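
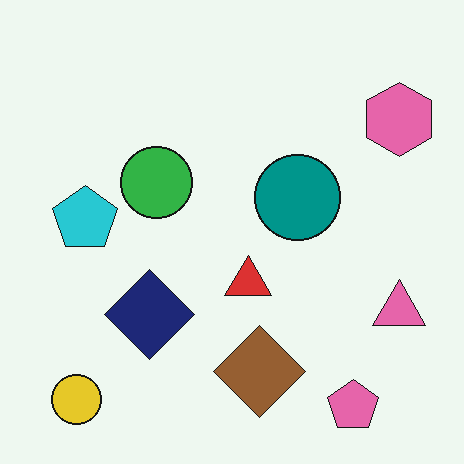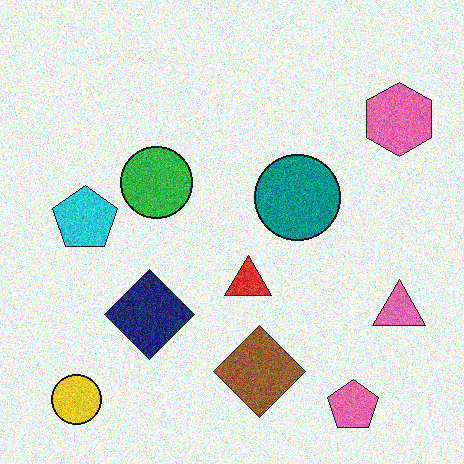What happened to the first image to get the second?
The image was degraded with visible gaussian noise.

Random speckle covers the whole image, including the flat background.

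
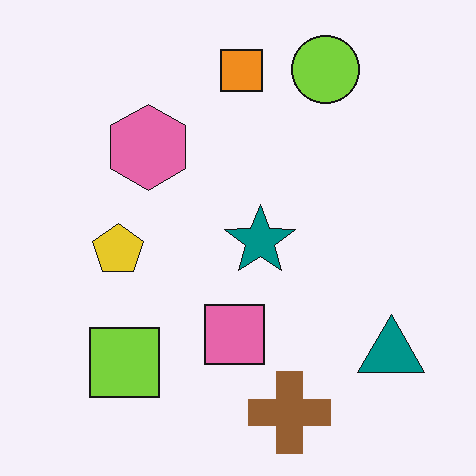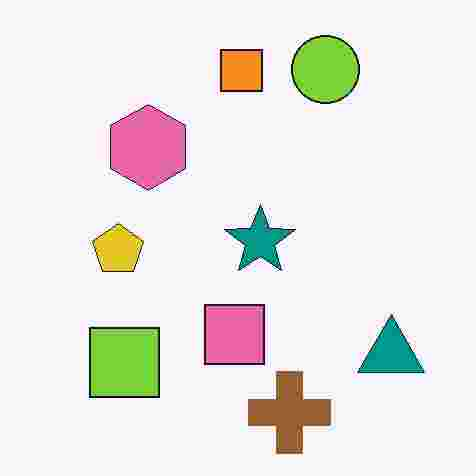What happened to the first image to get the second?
It was heavily JPEG-compressed with obvious blocking artifacts.

Blocky 8×8 compression artifacts appear around shape edges and the flat background shows ringing — characteristic JPEG degradation.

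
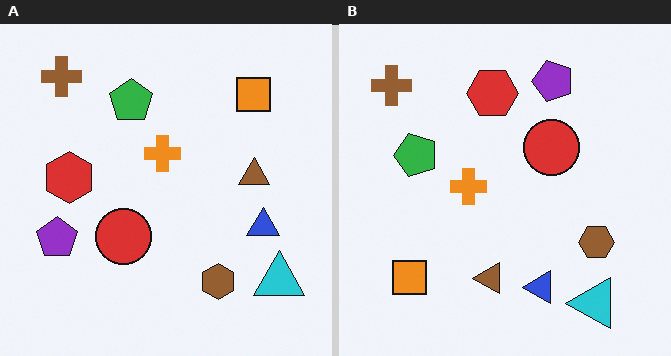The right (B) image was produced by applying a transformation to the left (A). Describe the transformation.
This is the original image transposed (reflected across the top-left ↔ bottom-right diagonal).

Shapes have swapped their row and column positions — what was in the top-right is now in the bottom-left — a diagonal reflection.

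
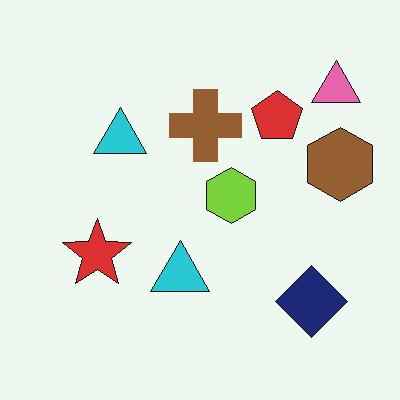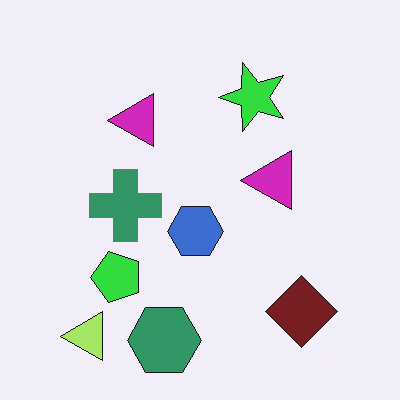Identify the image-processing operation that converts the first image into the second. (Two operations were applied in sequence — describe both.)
The image was hue-shifted noticeably, then transposed (reflected across the top-left ↔ bottom-right diagonal).

Every shape's color has rotated by the same amount around the hue wheel — a uniform hue shift. Shapes have swapped their row and column positions — what was in the top-right is now in the bottom-left — a diagonal reflection.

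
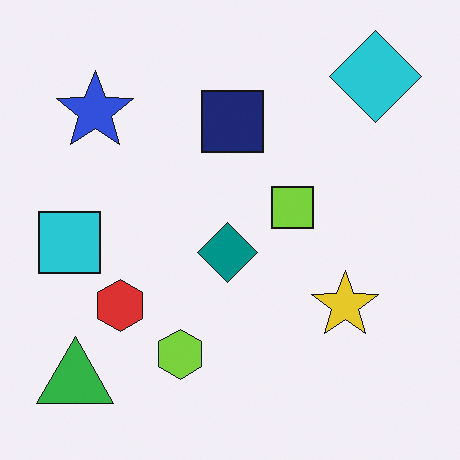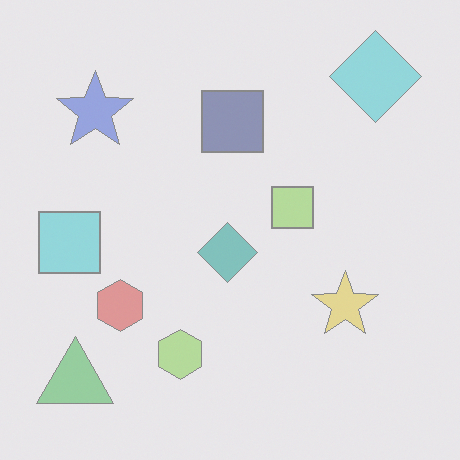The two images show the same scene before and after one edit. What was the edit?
This is the original image washed out (contrast reduced).

Tones are pushed toward mid-grey across the whole image — a global contrast change.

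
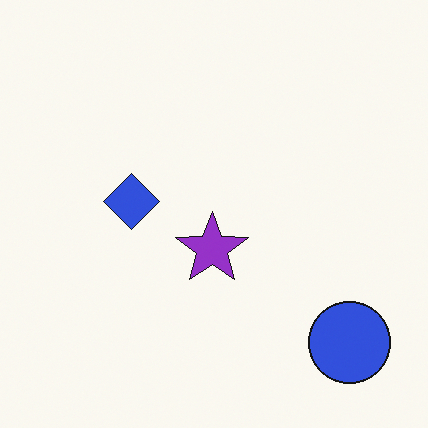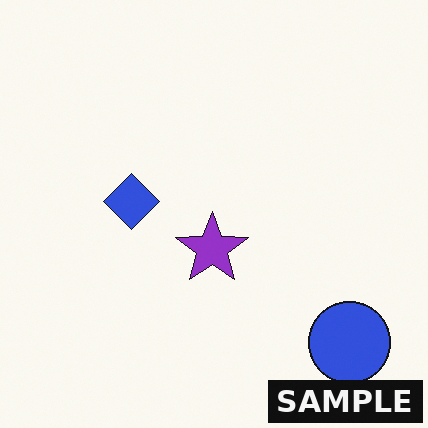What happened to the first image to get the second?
This is the original image watermarked with the text "SAMPLE" in the lower-right corner.

A dark label reading "SAMPLE" appears in the lower-right corner.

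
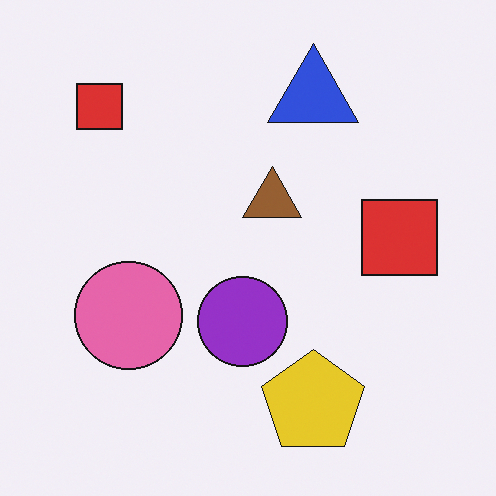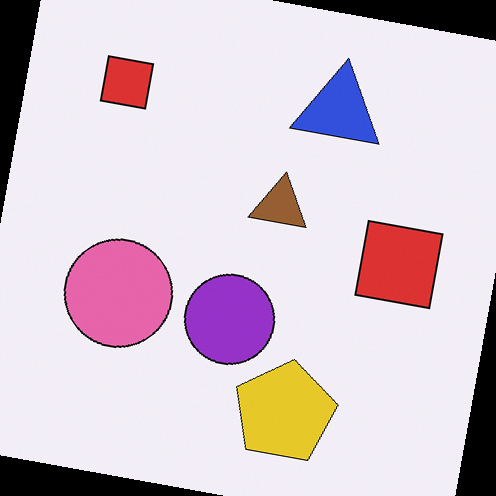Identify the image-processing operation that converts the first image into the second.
Rotated clockwise by a small amount.

Every shape is tilted by the same angle and the image corners show triangular fill wedges — a whole-image rotation by a non-right angle.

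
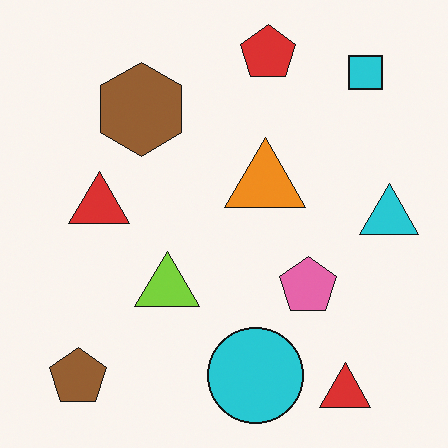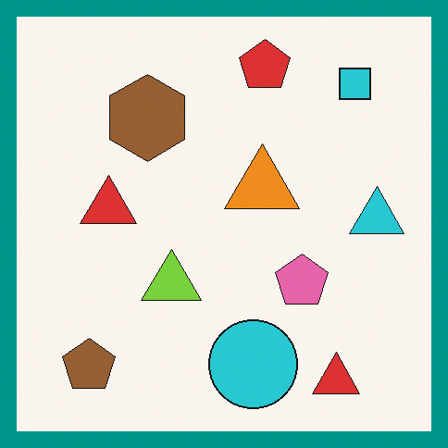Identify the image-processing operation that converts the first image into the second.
The transformation is: framed with a teal border.

A solid teal frame runs around the edge of the second image, with the content slightly shrunk inside it.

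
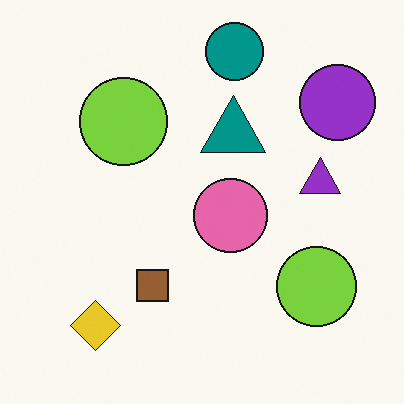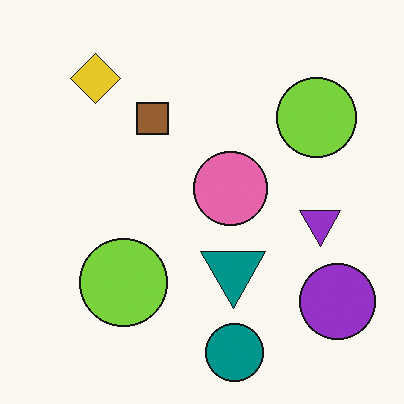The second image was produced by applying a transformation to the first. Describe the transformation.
The image was flipped vertically (top ↔ bottom).

The teal circle is in the top of the first image and the bottom of the second — shapes on opposite sides of the horizontal midline have swapped in a mirror flip.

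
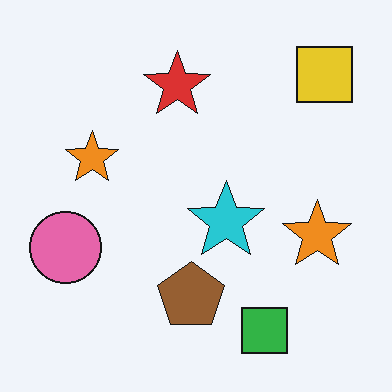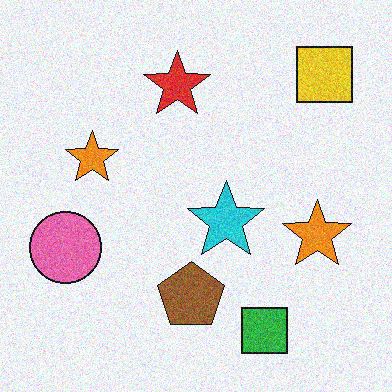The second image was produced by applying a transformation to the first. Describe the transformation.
It was degraded with visible gaussian noise.

Random speckle covers the whole image, including the flat background.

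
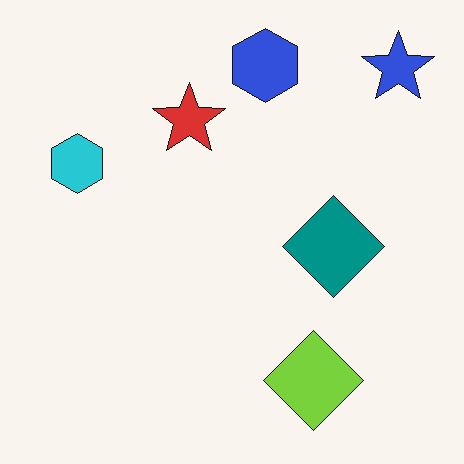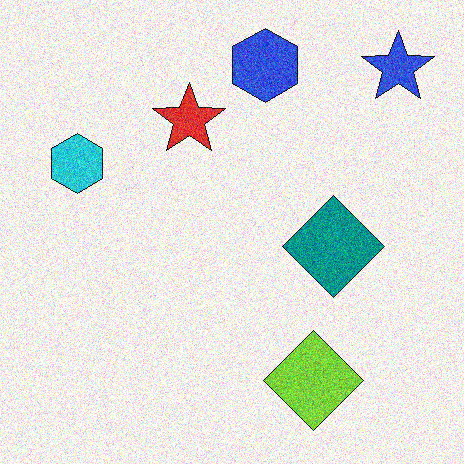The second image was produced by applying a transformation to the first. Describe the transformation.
Degraded with moderate additive noise.

Random speckle covers the whole image, including the flat background.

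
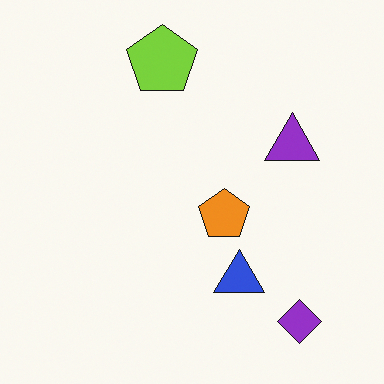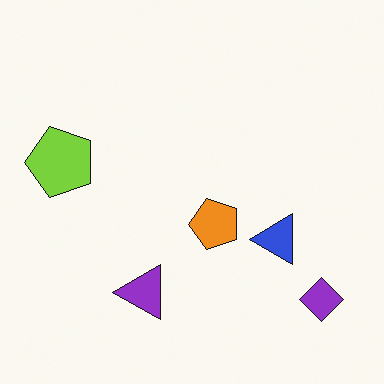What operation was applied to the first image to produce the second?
It was transposed (reflected across the top-left ↔ bottom-right diagonal).

Shapes have swapped their row and column positions — what was in the top-right is now in the bottom-left — a diagonal reflection.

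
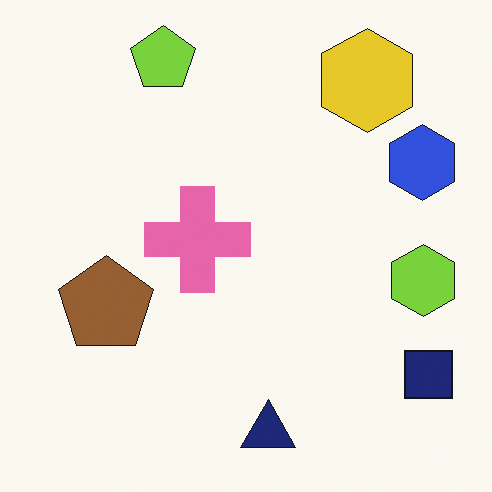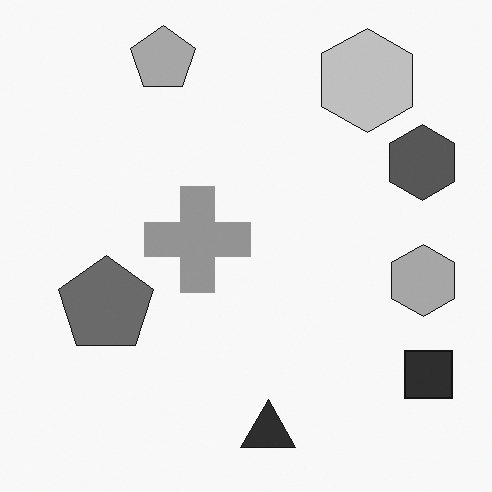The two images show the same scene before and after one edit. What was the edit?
It was converted to grayscale.

All color is removed — every shape is now a shade of grey.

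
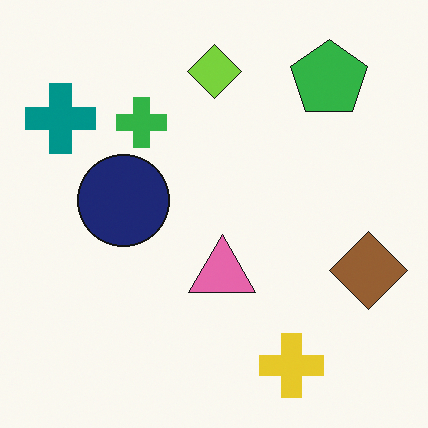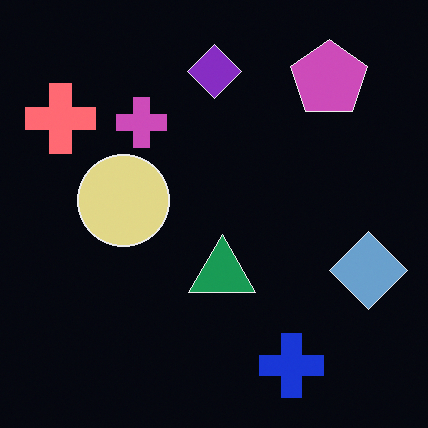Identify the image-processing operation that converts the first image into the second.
It was color-inverted (negative).

The light background has become dark and every shape's color is its complement — a photographic negative.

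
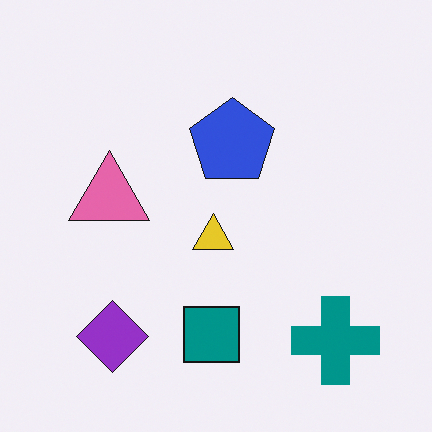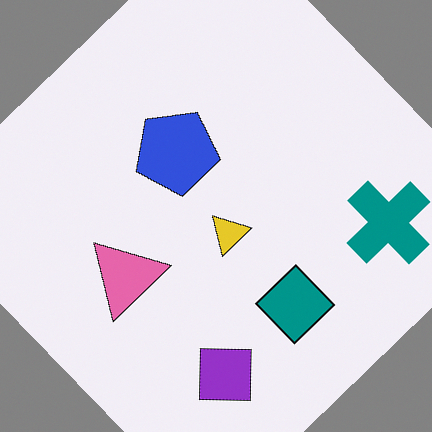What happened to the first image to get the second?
Rotated counter-clockwise by a large amount — several tens of degrees.

Every shape is tilted by the same angle and the image corners show triangular fill wedges — a whole-image rotation by a non-right angle.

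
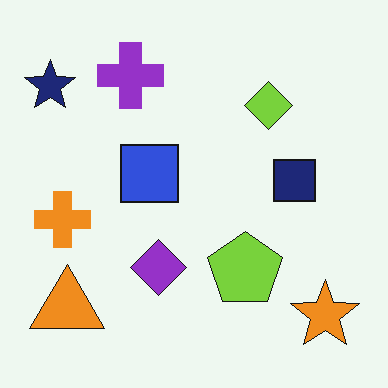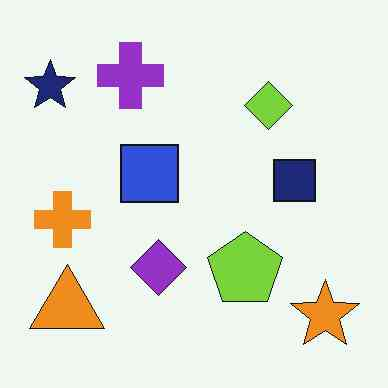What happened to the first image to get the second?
The second image is the first JPEG-compressed with visible artifacts.

Blocky 8×8 compression artifacts appear around shape edges and the flat background shows ringing — characteristic JPEG degradation.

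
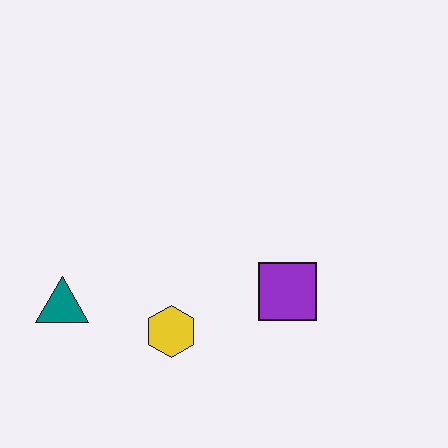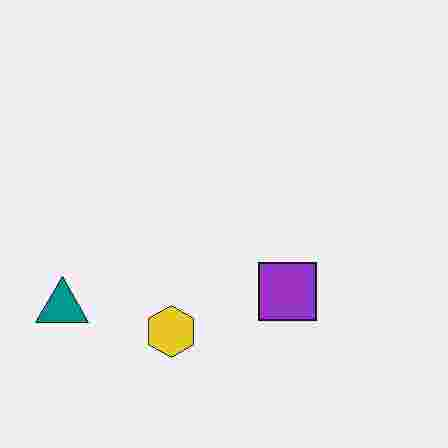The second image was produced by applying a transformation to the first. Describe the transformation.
It was degraded with heavy JPEG compression.

Blocky 8×8 compression artifacts appear around shape edges and the flat background shows ringing — characteristic JPEG degradation.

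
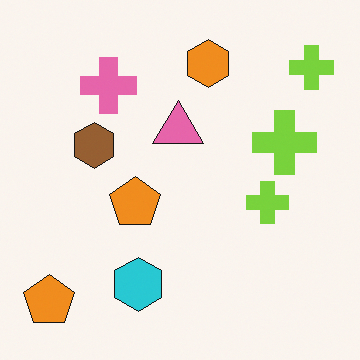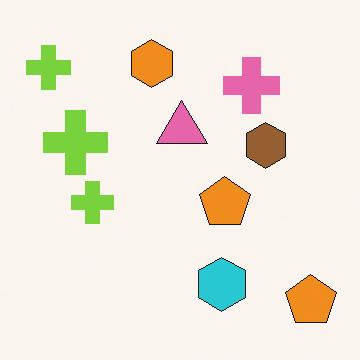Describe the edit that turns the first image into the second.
This is the original image flipped horizontally (left ↔ right).

The brown hexagon is in the left of the first image and the right of the second — shapes on opposite sides of the vertical midline have swapped in a mirror flip.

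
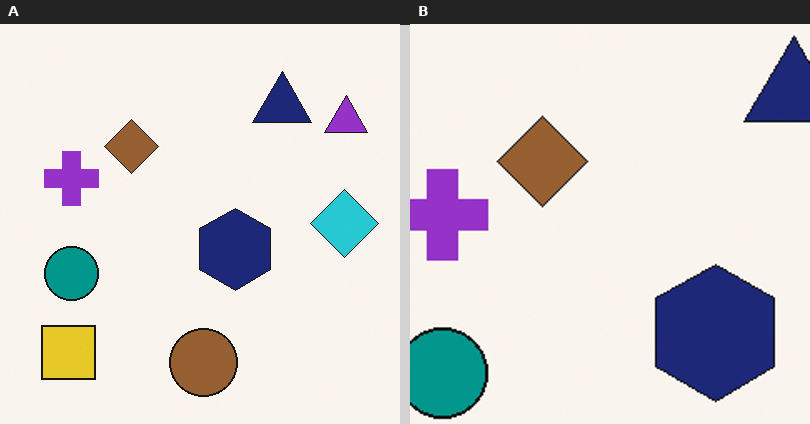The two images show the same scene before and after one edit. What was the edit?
It was cropped to a noticeably smaller region and rescaled.

The visible shapes are larger and the field of view is narrower; shapes near the original edges may be partly or wholly outside the frame — a crop-and-rescale.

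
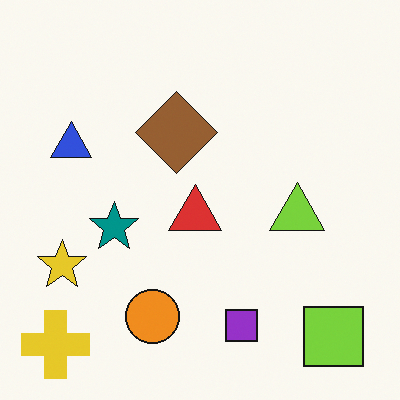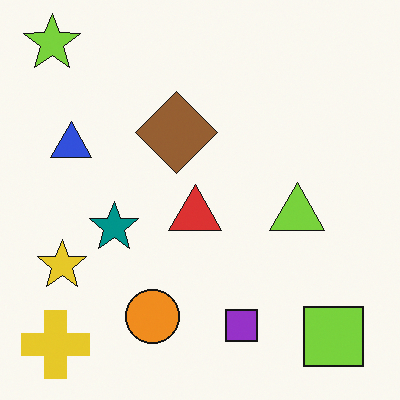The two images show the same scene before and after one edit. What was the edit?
Overlaid with an additional lime star.

A lime star appears in the second image that is absent from the first.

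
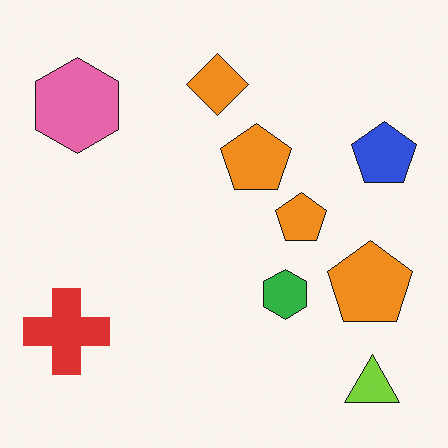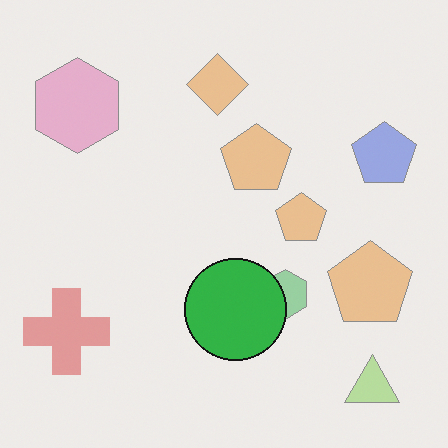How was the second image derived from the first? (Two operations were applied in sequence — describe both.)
It was given much lower contrast, then overlaid with an additional green circle.

Tones are pushed toward mid-grey across the whole image — a global contrast change. A green circle appears in the second image that is absent from the first.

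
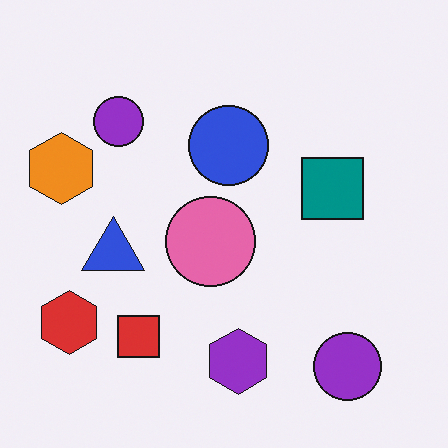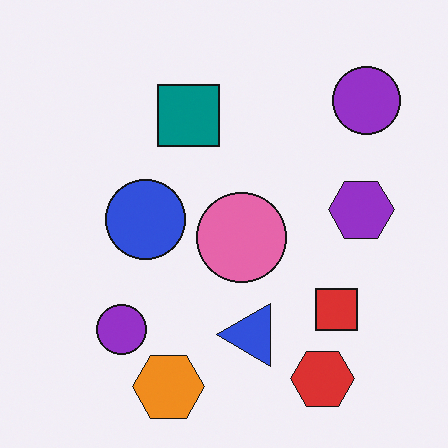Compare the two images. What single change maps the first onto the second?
The image was rotated 90° counter-clockwise.

The red hexagon sits in the bottom-left of the first image and the bottom-right of the second — consistent with a whole-image 90° counter-clockwise rotation.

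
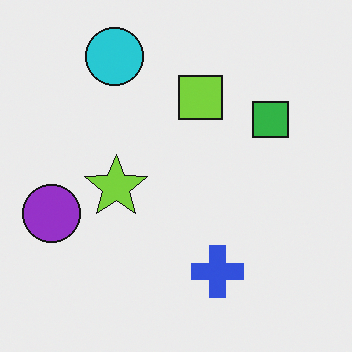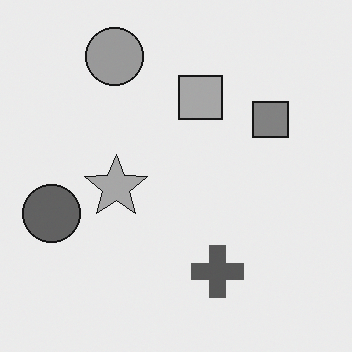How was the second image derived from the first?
Converted to grayscale.

All color is removed — every shape is now a shade of grey.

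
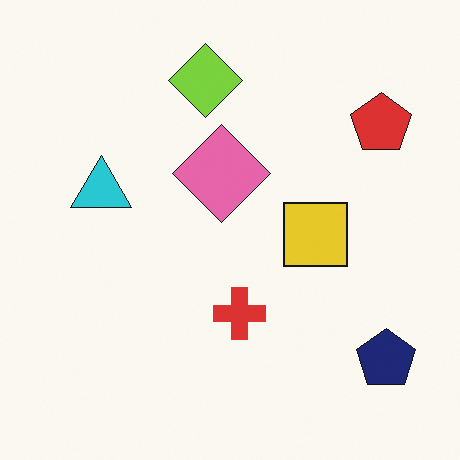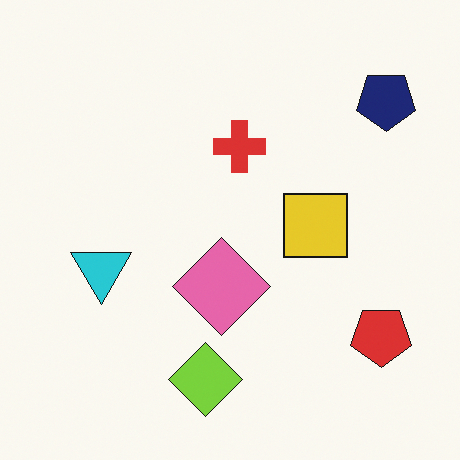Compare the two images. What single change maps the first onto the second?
Flipped vertically (top ↔ bottom).

The lime diamond is in the top of the first image and the bottom of the second — shapes on opposite sides of the horizontal midline have swapped in a mirror flip.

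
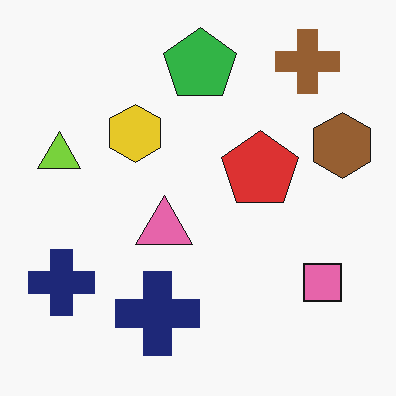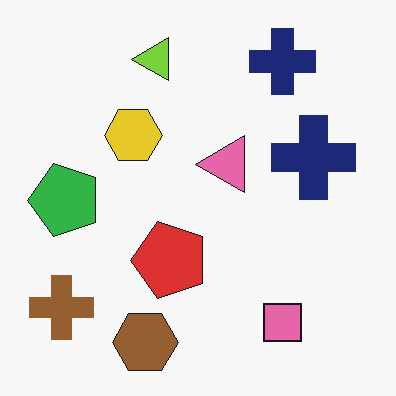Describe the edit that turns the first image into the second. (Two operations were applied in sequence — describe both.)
The second image is the first given moderate JPEG compression, then transposed (reflected across the top-left ↔ bottom-right diagonal).

Blocky 8×8 compression artifacts appear around shape edges and the flat background shows ringing — characteristic JPEG degradation. Shapes have swapped their row and column positions — what was in the top-right is now in the bottom-left — a diagonal reflection.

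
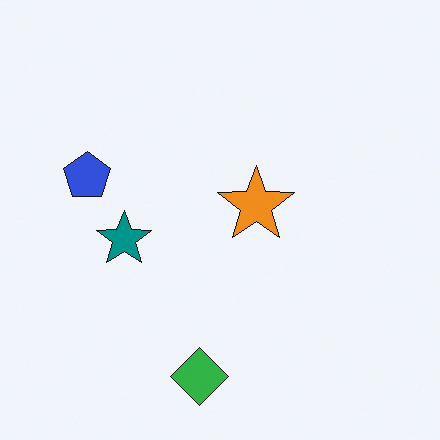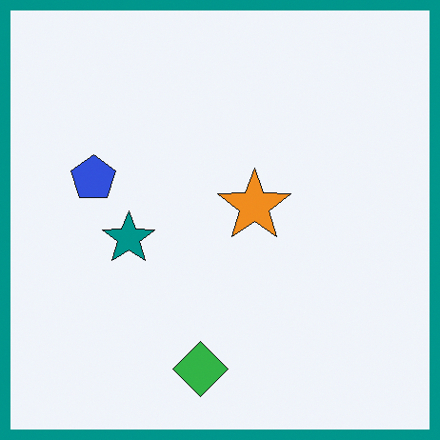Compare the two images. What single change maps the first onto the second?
The transformation is: framed with a teal border.

A solid teal frame runs around the edge of the second image, with the content slightly shrunk inside it.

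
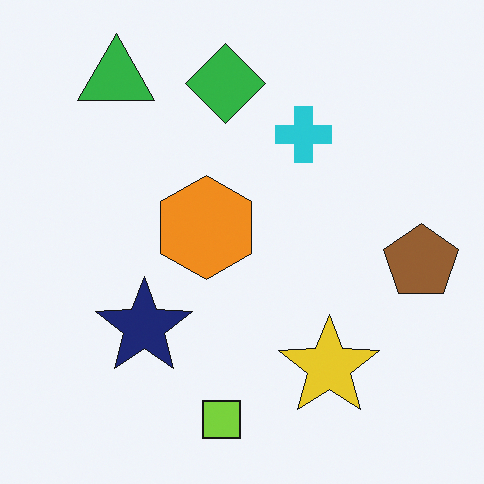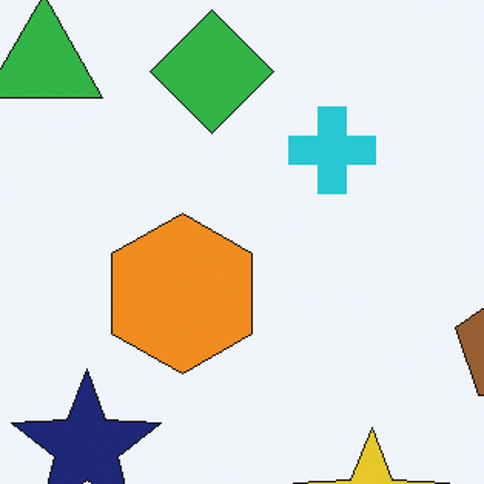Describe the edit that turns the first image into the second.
It was cropped slightly and scaled back up.

The visible shapes are larger and the field of view is narrower; shapes near the original edges may be partly or wholly outside the frame — a crop-and-rescale.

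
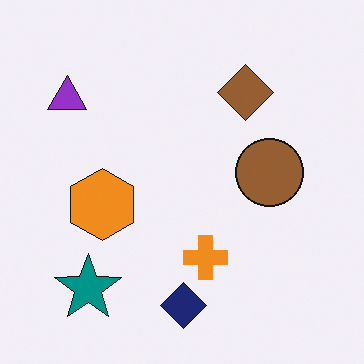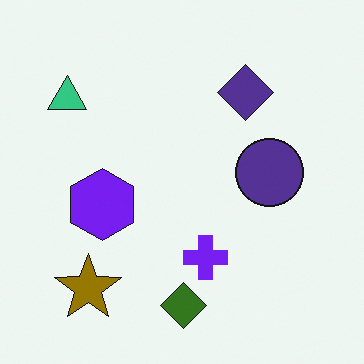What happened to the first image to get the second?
The second image is the first hue-shifted through roughly half the color wheel.

Every shape's color has rotated by the same amount around the hue wheel — a uniform hue shift.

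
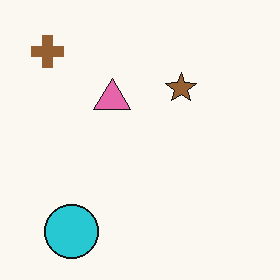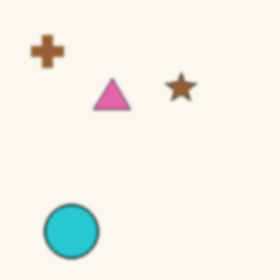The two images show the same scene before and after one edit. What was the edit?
This is the original image given a subtle gaussian blur.

Shape edges and outlines are uniformly softened across the whole image.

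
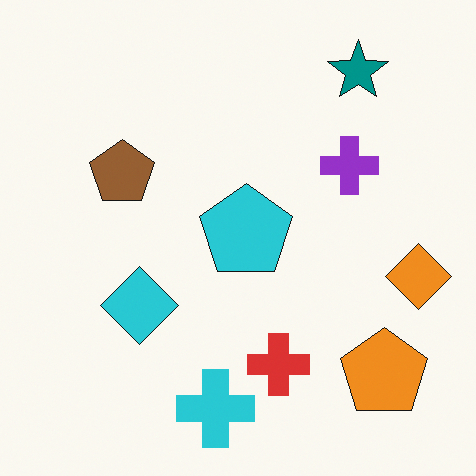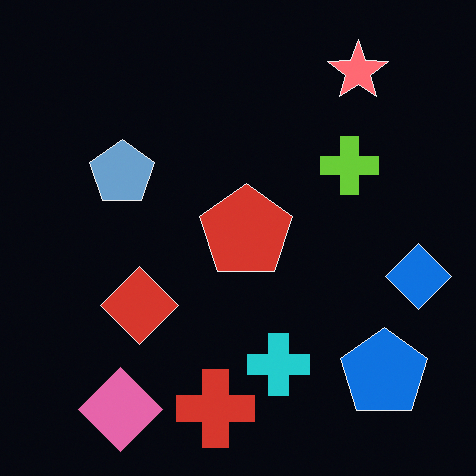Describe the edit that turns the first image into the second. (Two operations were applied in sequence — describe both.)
The image was color-inverted (negative), then overlaid with an additional pink diamond.

The light background has become dark and every shape's color is its complement — a photographic negative. A pink diamond appears in the second image that is absent from the first.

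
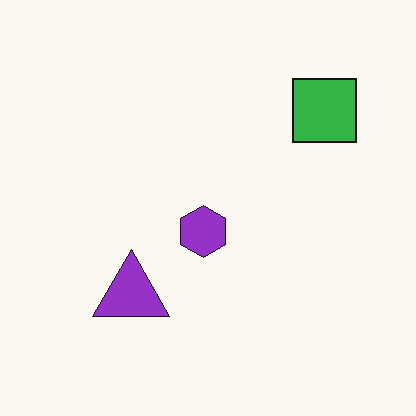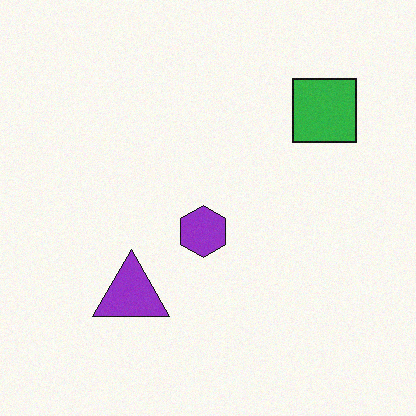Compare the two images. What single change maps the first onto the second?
It was degraded with light additive noise.

Random speckle covers the whole image, including the flat background.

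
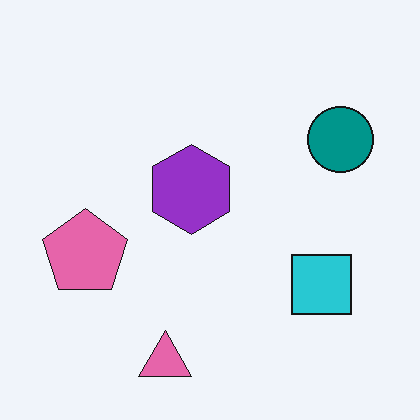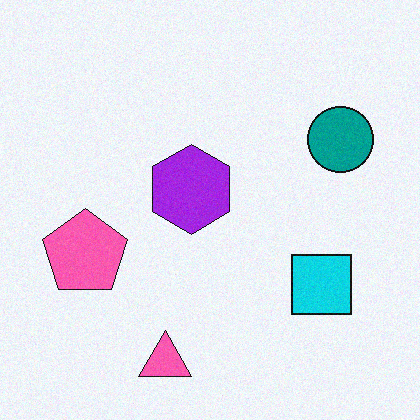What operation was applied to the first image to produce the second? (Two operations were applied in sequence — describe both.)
The second image is the first slightly oversaturated, then degraded with a light layer of grain.

All colors are more vivid — a global saturation change. Random speckle covers the whole image, including the flat background.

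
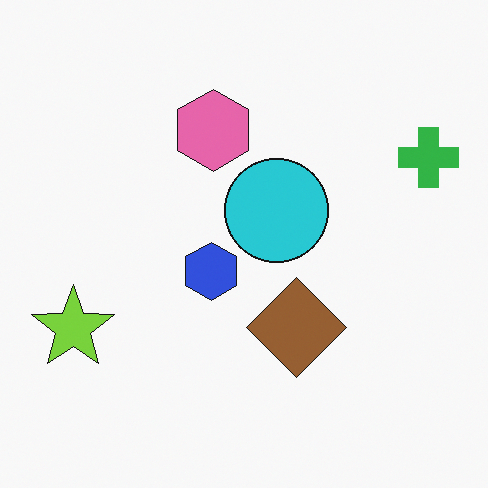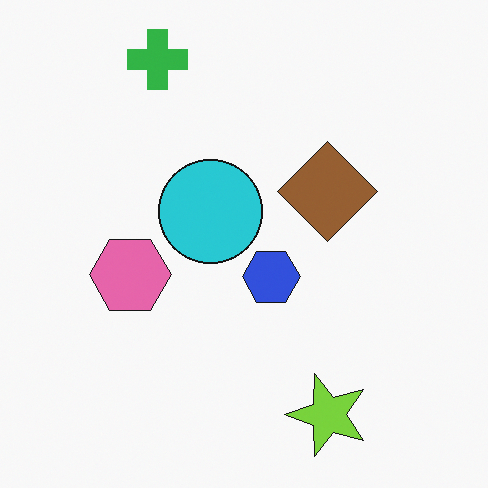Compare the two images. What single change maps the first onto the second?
Rotated 90° counter-clockwise.

The green cross sits in the top-right of the first image and the top-left of the second — consistent with a whole-image 90° counter-clockwise rotation.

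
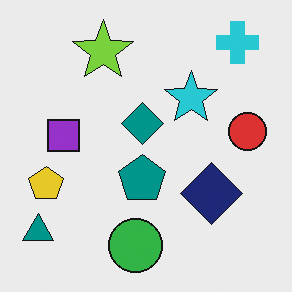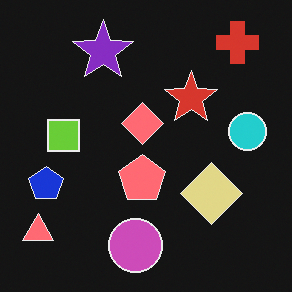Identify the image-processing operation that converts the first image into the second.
The transformation is: color-inverted (negative).

The light background has become dark and every shape's color is its complement — a photographic negative.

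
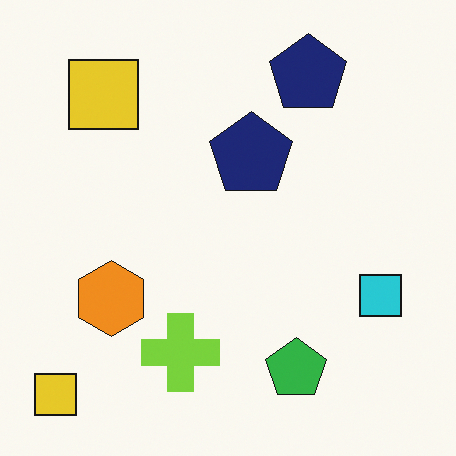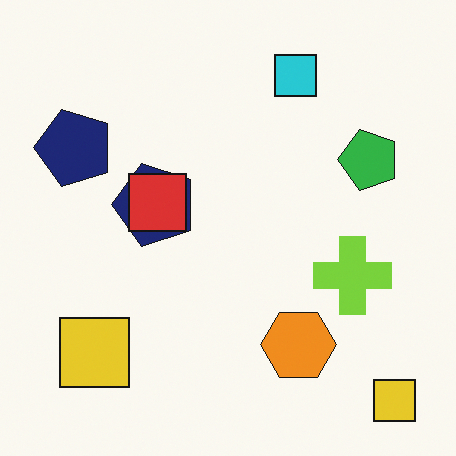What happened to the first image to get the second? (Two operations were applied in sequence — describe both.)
It was rotated 90° counter-clockwise, then overlaid with an additional red square.

The cyan square sits in the right of the first image and the top of the second — consistent with a whole-image 90° counter-clockwise rotation. A red square appears in the second image that is absent from the first.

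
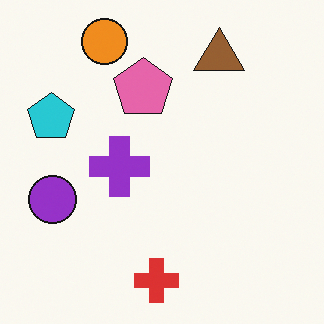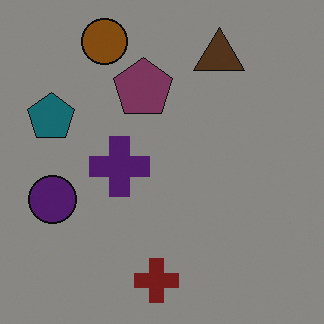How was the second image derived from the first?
The transformation is: noticeably darkened.

Every pixel — background and shapes alike — is uniformly darkened.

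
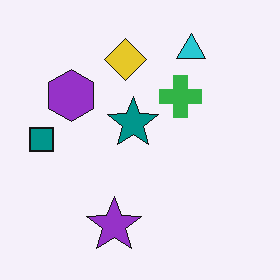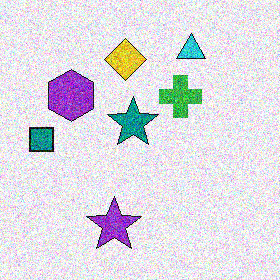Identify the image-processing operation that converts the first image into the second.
The second image is the first degraded with strong gaussian noise.

Random speckle covers the whole image, including the flat background.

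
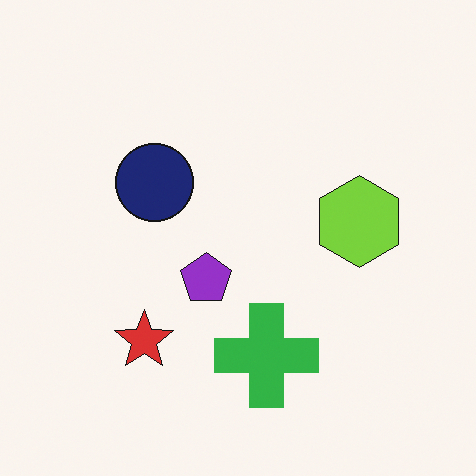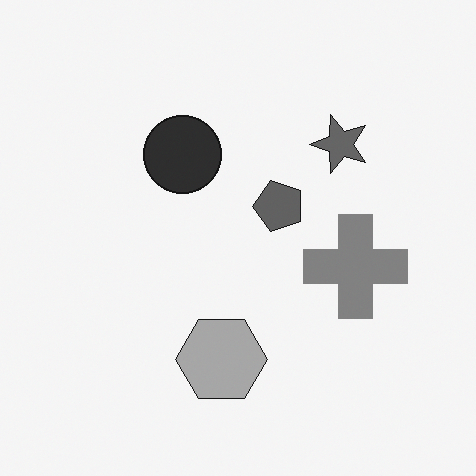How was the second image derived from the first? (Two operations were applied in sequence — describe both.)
It was transposed (reflected across the top-left ↔ bottom-right diagonal), then converted to grayscale.

Shapes have swapped their row and column positions — what was in the top-right is now in the bottom-left — a diagonal reflection. All color is removed — every shape is now a shade of grey.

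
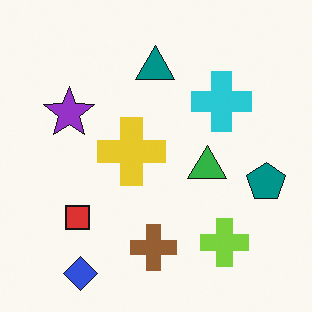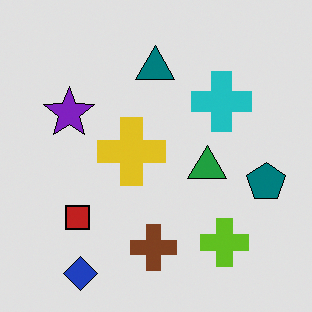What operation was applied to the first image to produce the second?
This is the original image posterized to a reduced palette.

Each flat color has snapped to a coarser quantized level — most visibly, the near-white background has dropped to a flat grey.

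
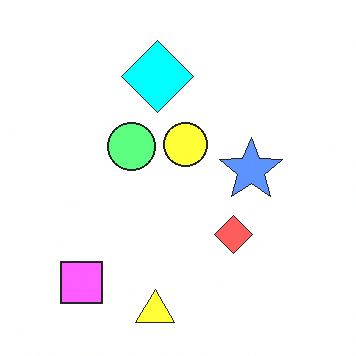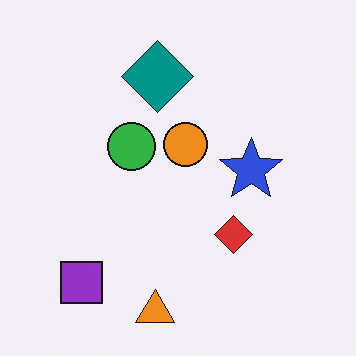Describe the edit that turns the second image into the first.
It was noticeably brightened.

Every pixel — background and shapes alike — is uniformly brightened.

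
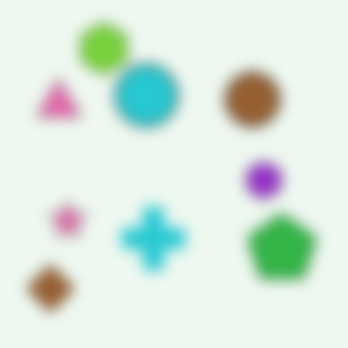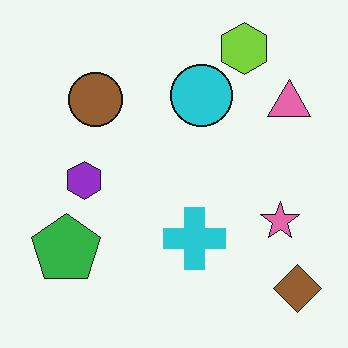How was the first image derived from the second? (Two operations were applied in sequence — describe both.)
This is the original image flipped horizontally (left ↔ right), then heavily blurred.

The brown diamond is in the bottom-right of the second image and the bottom-left of the first — shapes on opposite sides of the vertical midline have swapped in a mirror flip. Shape edges and outlines are uniformly softened across the whole image.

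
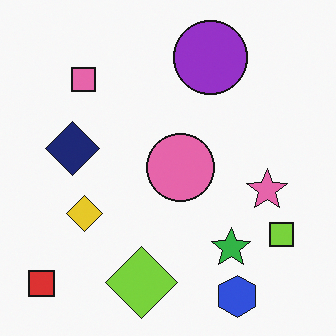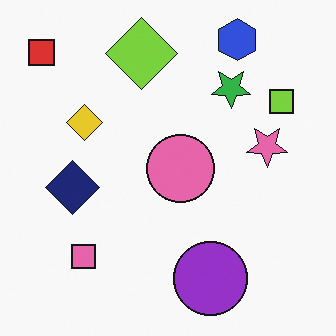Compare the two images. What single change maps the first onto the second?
The image was flipped vertically (top ↔ bottom).

The blue hexagon is in the bottom-right of the first image and the top-right of the second — shapes on opposite sides of the horizontal midline have swapped in a mirror flip.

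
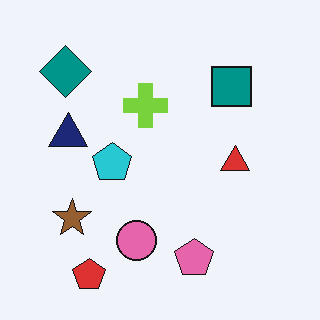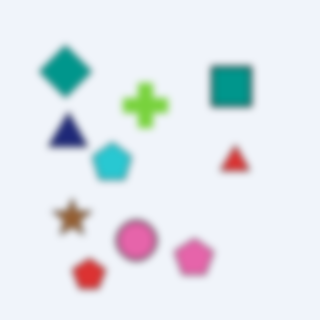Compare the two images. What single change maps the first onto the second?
This is the original image noticeably gaussian-blurred.

Shape edges and outlines are uniformly softened across the whole image.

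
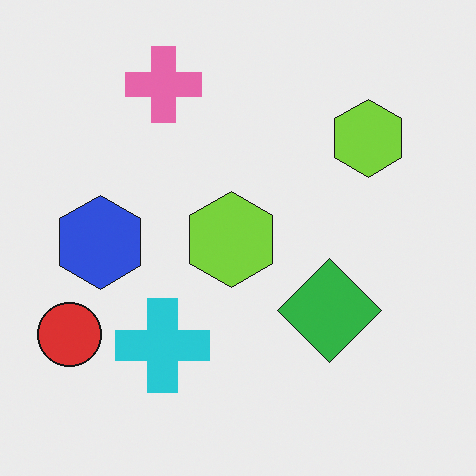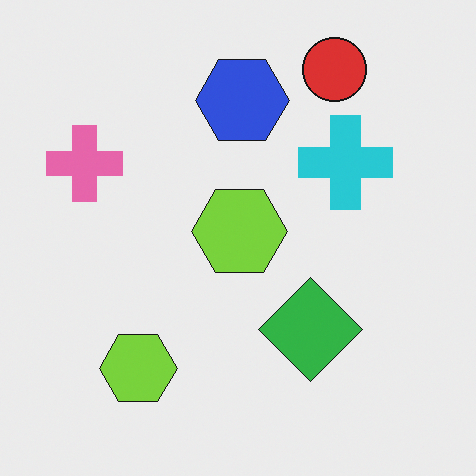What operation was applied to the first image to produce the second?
It was transposed (reflected across the top-left ↔ bottom-right diagonal).

Shapes have swapped their row and column positions — what was in the top-right is now in the bottom-left — a diagonal reflection.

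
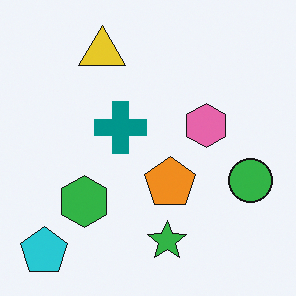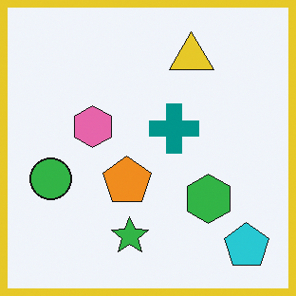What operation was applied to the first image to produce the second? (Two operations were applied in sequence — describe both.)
The image was flipped horizontally (left ↔ right), then framed with a yellow border.

The cyan pentagon is in the bottom-left of the first image and the bottom-right of the second — shapes on opposite sides of the vertical midline have swapped in a mirror flip. A solid yellow frame runs around the edge of the second image, with the content slightly shrunk inside it.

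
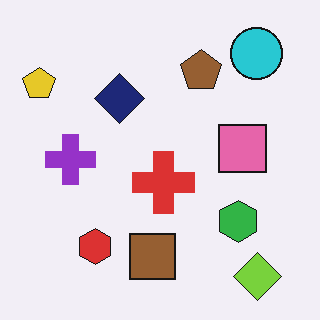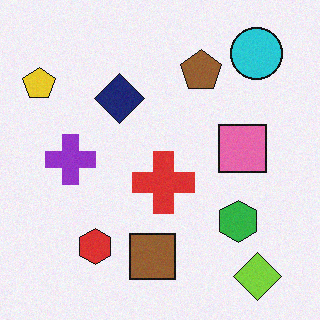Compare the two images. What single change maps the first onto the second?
Degraded with subtle gaussian noise.

Random speckle covers the whole image, including the flat background.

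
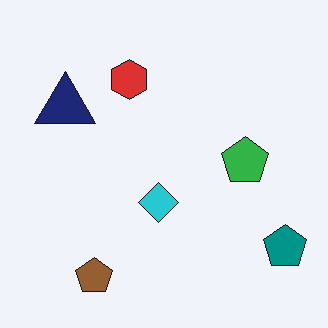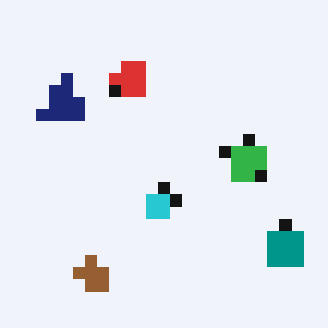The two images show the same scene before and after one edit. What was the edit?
This is the original image coarsely pixelated.

Shapes are reduced to large square blocks; fine edges and outlines are lost — a downscale-then-upscale (mosaic) effect.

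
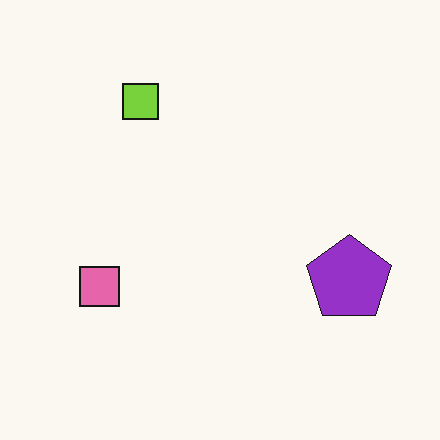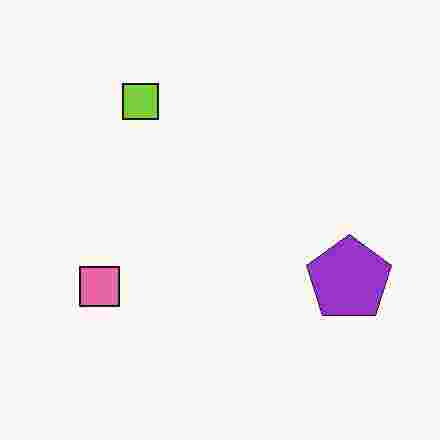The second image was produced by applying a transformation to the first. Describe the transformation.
This is the original image degraded with heavy JPEG compression.

Blocky 8×8 compression artifacts appear around shape edges and the flat background shows ringing — characteristic JPEG degradation.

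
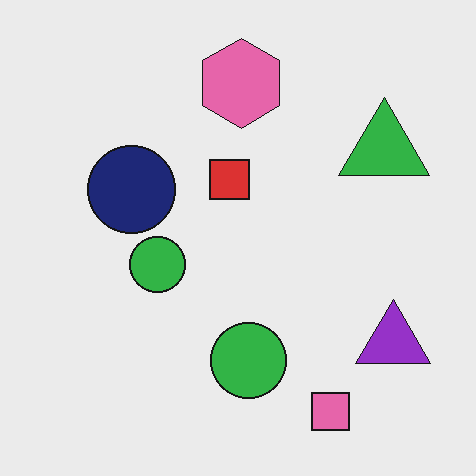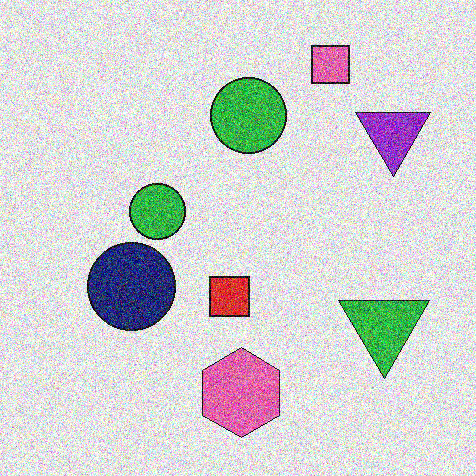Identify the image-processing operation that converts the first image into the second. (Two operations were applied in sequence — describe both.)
The second image is the first flipped vertically (top ↔ bottom), then degraded with strong gaussian noise.

The pink square is in the bottom-right of the first image and the top-right of the second — shapes on opposite sides of the horizontal midline have swapped in a mirror flip. Random speckle covers the whole image, including the flat background.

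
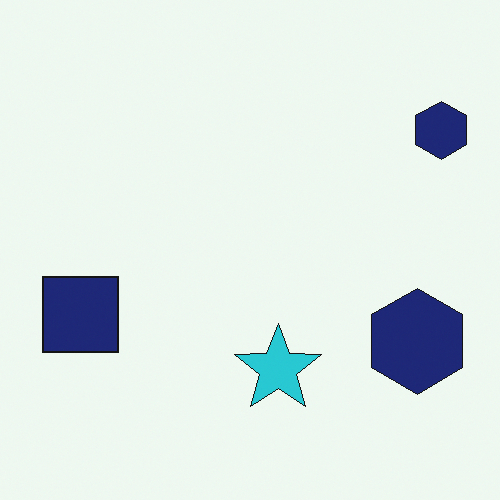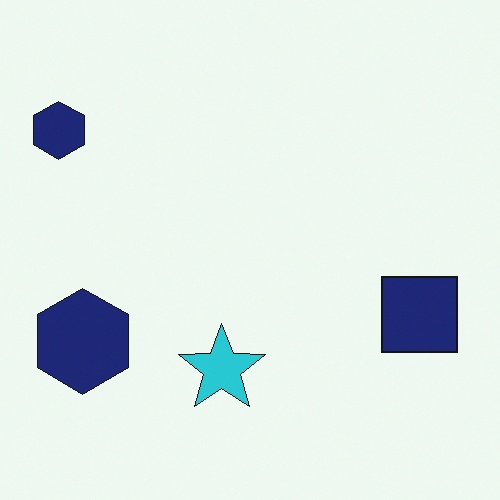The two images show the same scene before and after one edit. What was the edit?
The second image is the first flipped horizontally (left ↔ right).

The navy square is in the left of the first image and the right of the second — shapes on opposite sides of the vertical midline have swapped in a mirror flip.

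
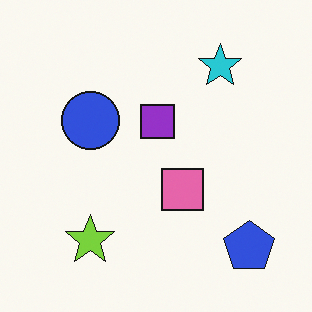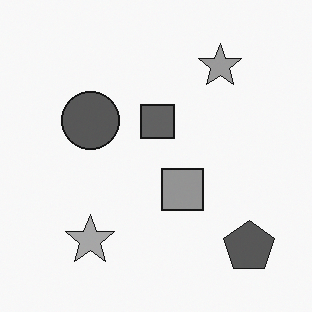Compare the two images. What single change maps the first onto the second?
The transformation is: converted to grayscale.

All color is removed — every shape is now a shade of grey.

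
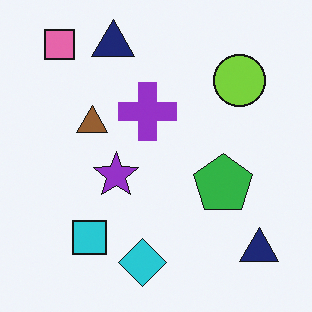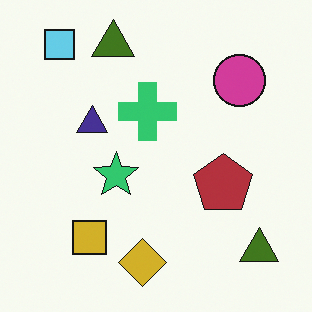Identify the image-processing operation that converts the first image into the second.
The image was hue-shifted by a large amount.

Every shape's color has rotated by the same amount around the hue wheel — a uniform hue shift.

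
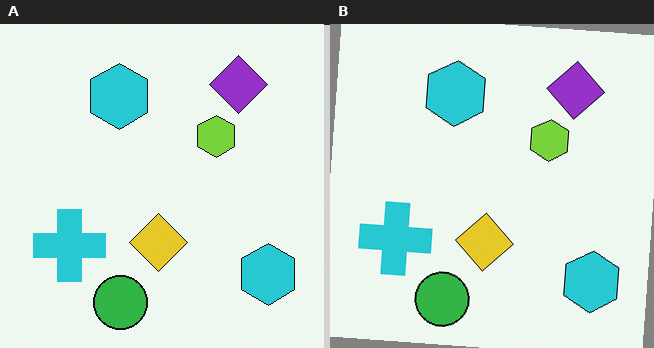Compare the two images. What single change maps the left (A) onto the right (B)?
The right (B) image is the left (A) rotated clockwise by a few degrees.

Every shape is tilted by the same angle and the image corners show triangular fill wedges — a whole-image rotation by a non-right angle.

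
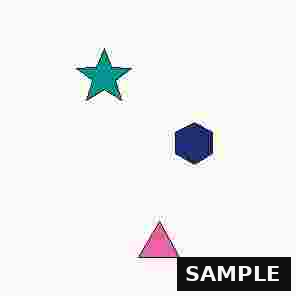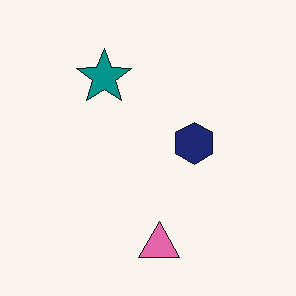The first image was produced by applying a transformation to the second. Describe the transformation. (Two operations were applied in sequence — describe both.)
Degraded with heavy JPEG compression, then watermarked with the text "SAMPLE" in the lower-right corner.

Blocky 8×8 compression artifacts appear around shape edges and the flat background shows ringing — characteristic JPEG degradation. A dark label reading "SAMPLE" appears in the lower-right corner.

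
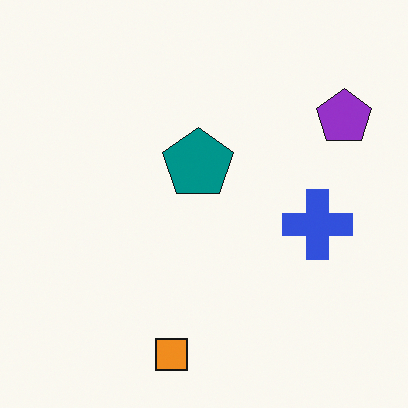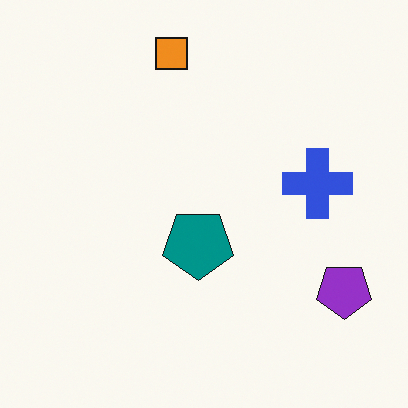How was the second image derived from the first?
Flipped vertically (top ↔ bottom).

The orange square is in the bottom of the first image and the top of the second — shapes on opposite sides of the horizontal midline have swapped in a mirror flip.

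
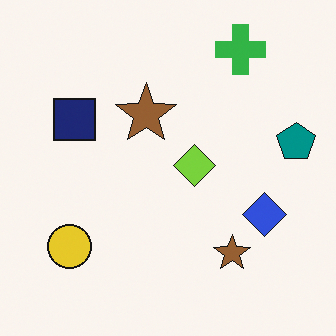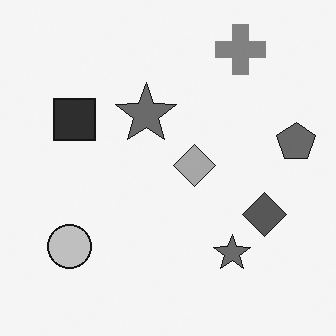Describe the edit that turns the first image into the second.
The transformation is: converted to grayscale.

All color is removed — every shape is now a shade of grey.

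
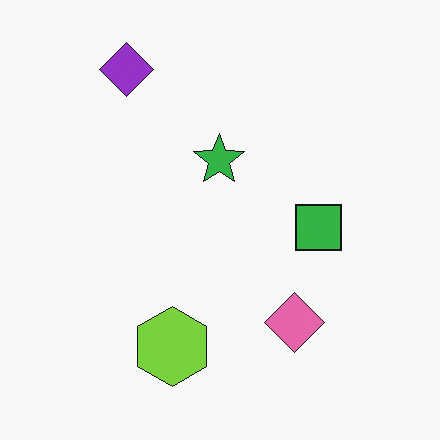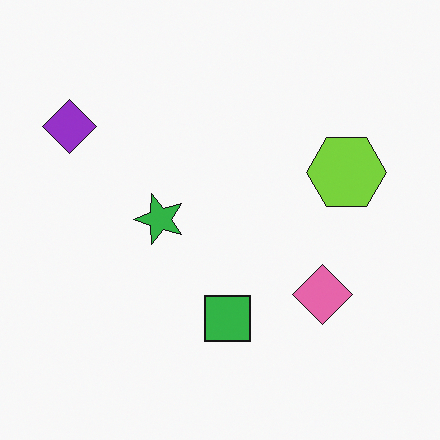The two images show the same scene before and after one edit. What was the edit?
It was transposed (reflected across the top-left ↔ bottom-right diagonal).

Shapes have swapped their row and column positions — what was in the top-right is now in the bottom-left — a diagonal reflection.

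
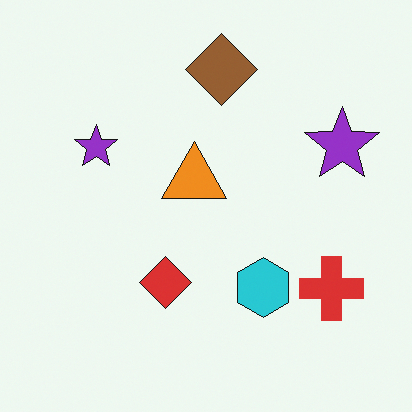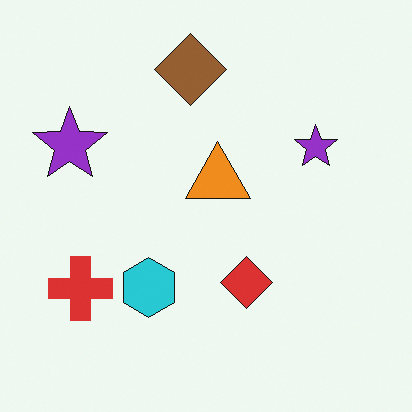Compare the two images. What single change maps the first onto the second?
The second image is the first flipped horizontally (left ↔ right).

The red cross is in the bottom-right of the first image and the bottom-left of the second — shapes on opposite sides of the vertical midline have swapped in a mirror flip.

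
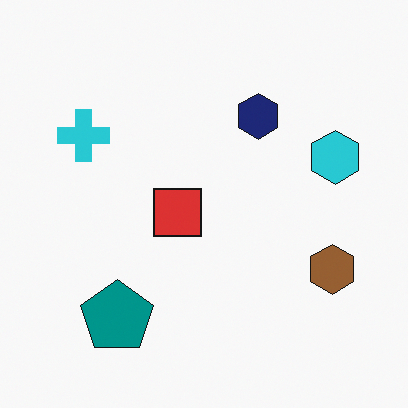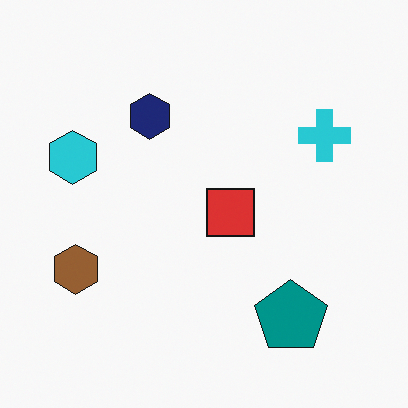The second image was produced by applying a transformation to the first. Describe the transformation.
The second image is the first flipped horizontally (left ↔ right).

The cyan hexagon is in the right of the first image and the left of the second — shapes on opposite sides of the vertical midline have swapped in a mirror flip.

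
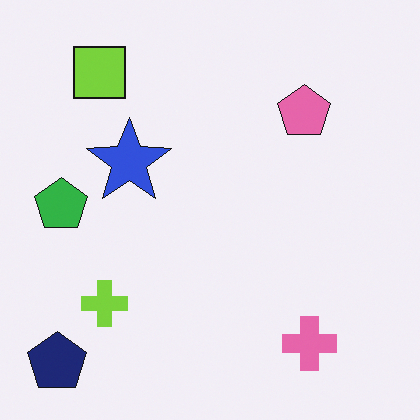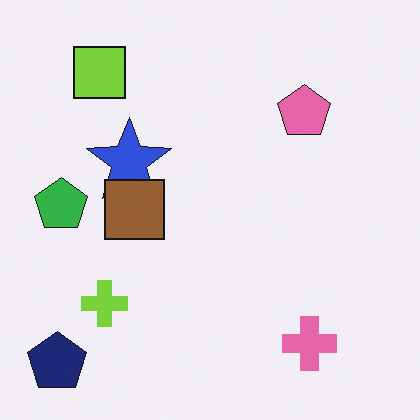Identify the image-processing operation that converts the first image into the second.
The second image is the first overlaid with an additional brown square.

A brown square appears in the second image that is absent from the first.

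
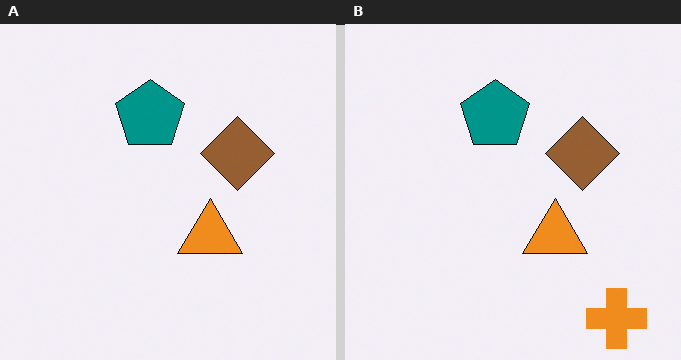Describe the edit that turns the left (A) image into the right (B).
This is the original image overlaid with an additional orange cross.

An orange cross appears in the right (B) image that is absent from the left (A).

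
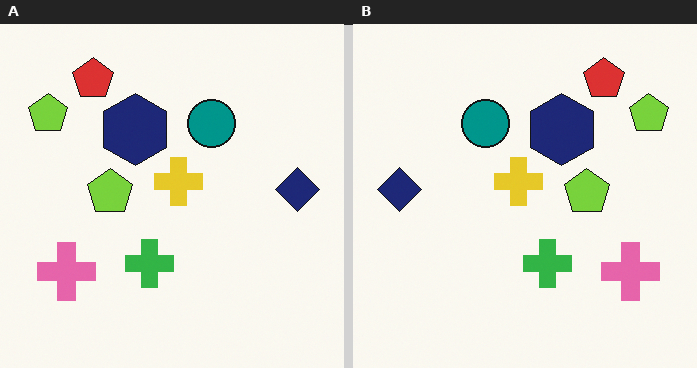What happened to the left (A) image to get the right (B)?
The transformation is: flipped horizontally (left ↔ right).

The navy diamond is in the right of the left (A) image and the left of the right (B) — shapes on opposite sides of the vertical midline have swapped in a mirror flip.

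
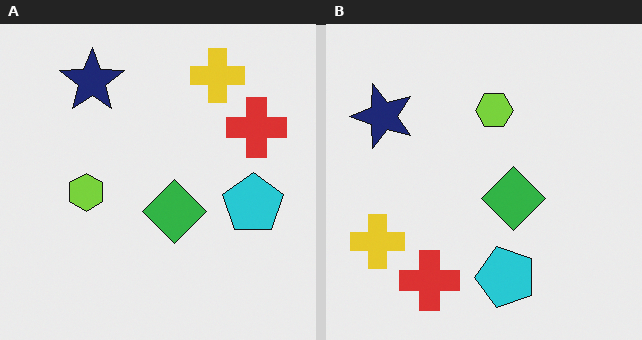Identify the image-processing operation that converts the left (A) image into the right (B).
The right (B) image is the left (A) transposed (reflected across the top-left ↔ bottom-right diagonal).

Shapes have swapped their row and column positions — what was in the top-right is now in the bottom-left — a diagonal reflection.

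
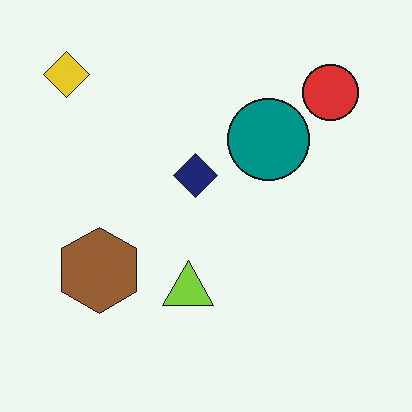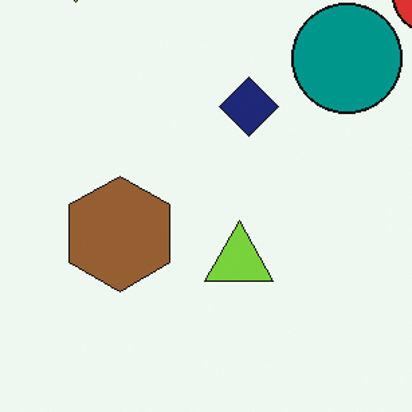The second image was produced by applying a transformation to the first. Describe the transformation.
The image was cropped to a modestly smaller region and rescaled.

The visible shapes are larger and the field of view is narrower; shapes near the original edges may be partly or wholly outside the frame — a crop-and-rescale.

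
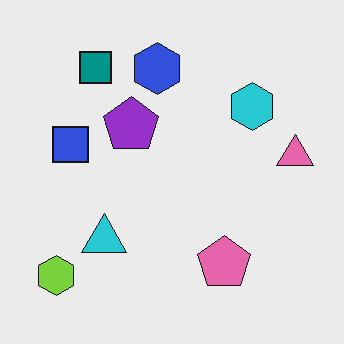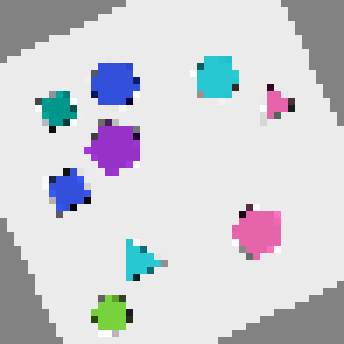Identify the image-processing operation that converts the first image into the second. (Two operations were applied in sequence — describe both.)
The image was rotated counter-clockwise by a clearly visible amount, then moderately pixelated.

Every shape is tilted by the same angle and the image corners show triangular fill wedges — a whole-image rotation by a non-right angle. Shapes are reduced to large square blocks; fine edges and outlines are lost — a downscale-then-upscale (mosaic) effect.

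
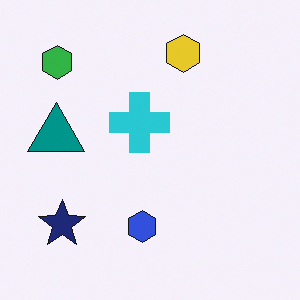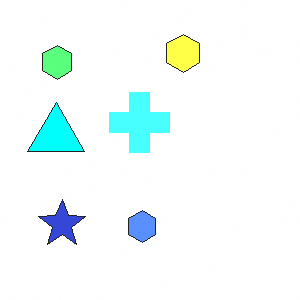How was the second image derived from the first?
The second image is the first substantially brightened.

Every pixel — background and shapes alike — is uniformly brightened.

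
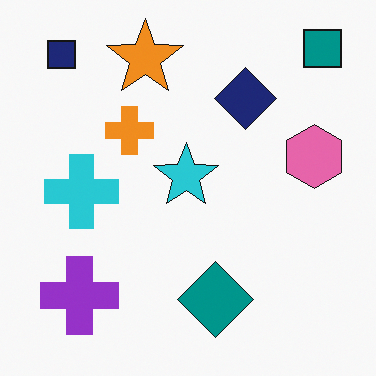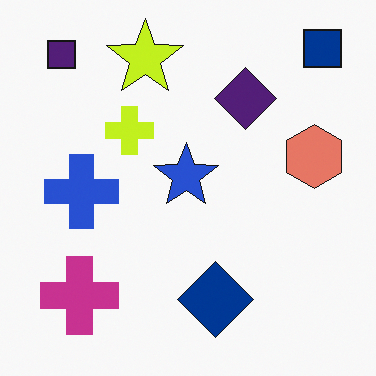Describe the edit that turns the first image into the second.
The image was hue-shifted slightly.

Every shape's color has rotated by the same amount around the hue wheel — a uniform hue shift.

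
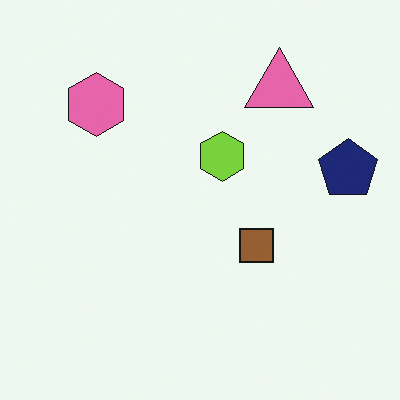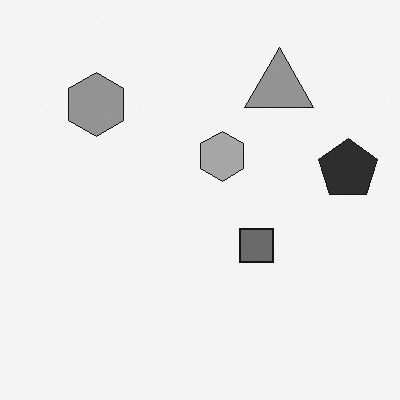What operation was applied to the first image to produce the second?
The transformation is: converted to grayscale.

All color is removed — every shape is now a shade of grey.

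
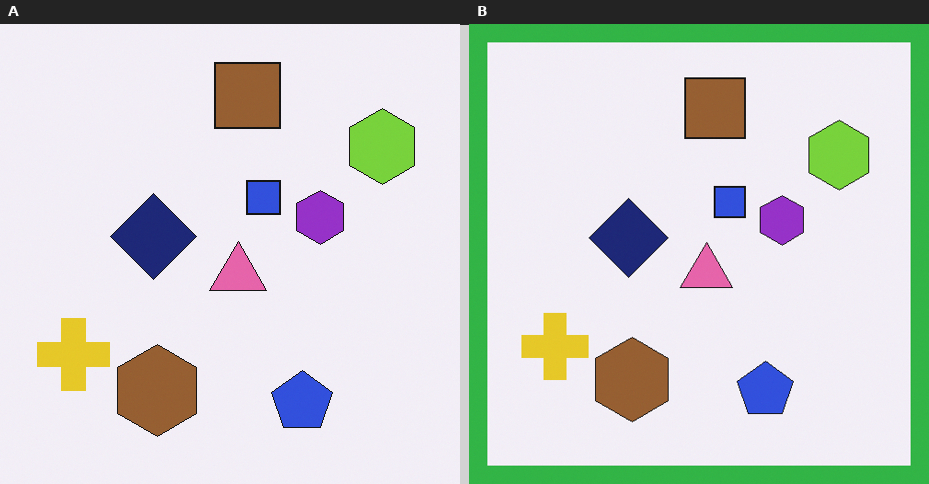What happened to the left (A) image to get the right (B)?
The transformation is: framed with a green border.

A solid green frame runs around the edge of the right (B) image, with the content slightly shrunk inside it.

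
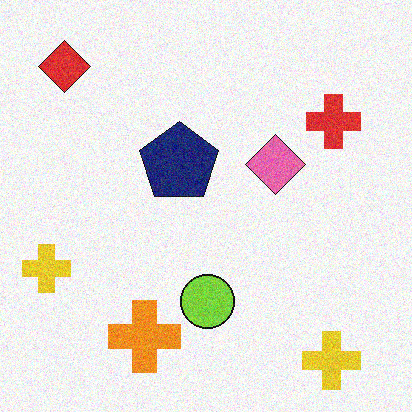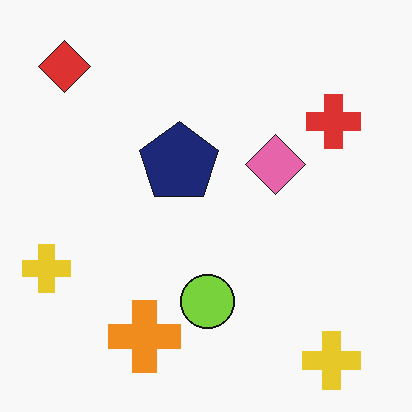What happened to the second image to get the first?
The transformation is: degraded with moderate additive noise.

Random speckle covers the whole image, including the flat background.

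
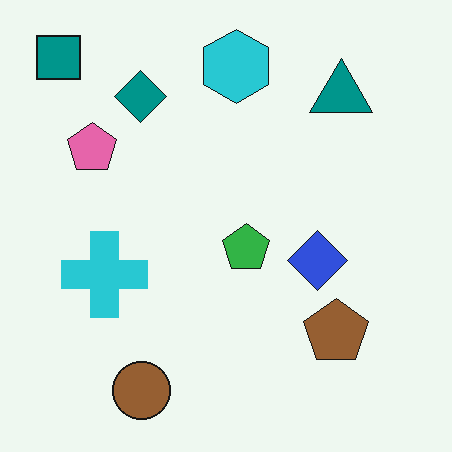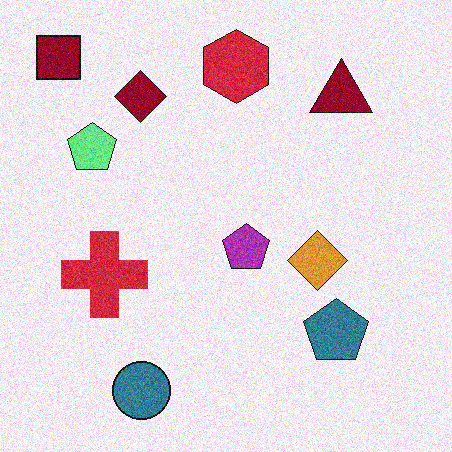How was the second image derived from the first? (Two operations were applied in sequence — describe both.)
The transformation is: hue-shifted through roughly half the color wheel, then degraded with visible gaussian noise.

Every shape's color has rotated by the same amount around the hue wheel — a uniform hue shift. Random speckle covers the whole image, including the flat background.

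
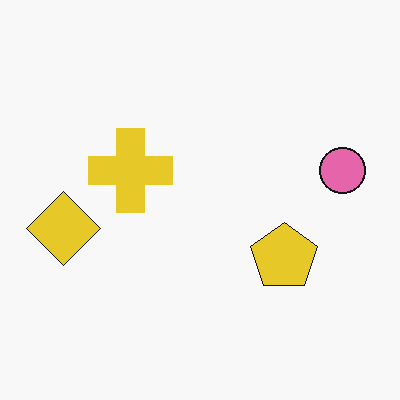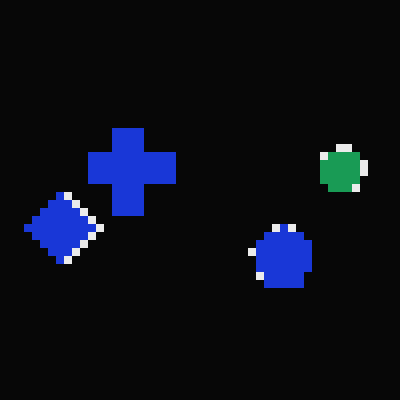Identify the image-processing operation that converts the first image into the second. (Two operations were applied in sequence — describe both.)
It was color-inverted (negative), then pixelated into visible square blocks.

The light background has become dark and every shape's color is its complement — a photographic negative. Shapes are reduced to large square blocks; fine edges and outlines are lost — a downscale-then-upscale (mosaic) effect.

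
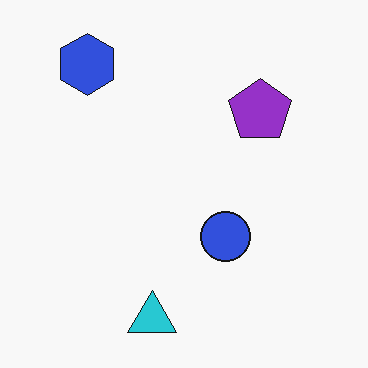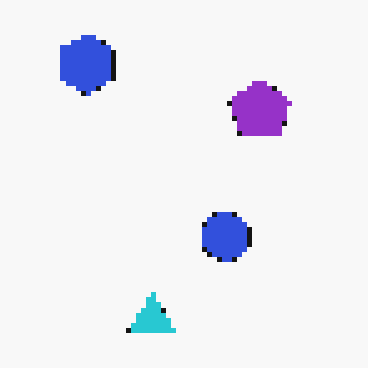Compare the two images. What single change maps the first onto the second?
This is the original image mildly pixelated.

Shapes are reduced to large square blocks; fine edges and outlines are lost — a downscale-then-upscale (mosaic) effect.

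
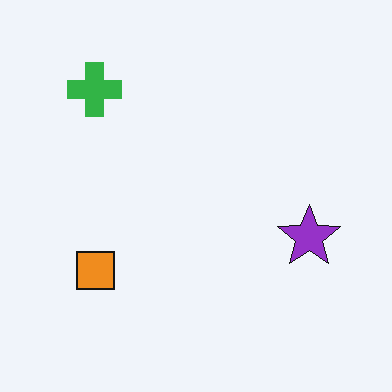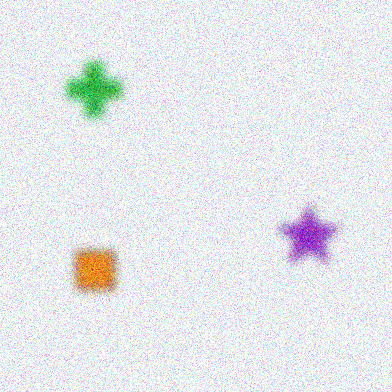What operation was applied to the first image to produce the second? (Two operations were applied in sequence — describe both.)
It was moderately blurred, then degraded with strong gaussian noise.

Shape edges and outlines are uniformly softened across the whole image. Random speckle covers the whole image, including the flat background.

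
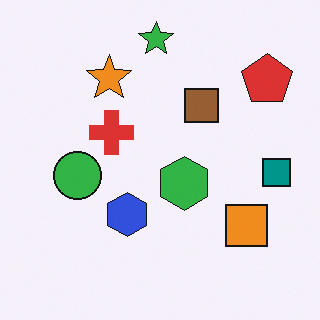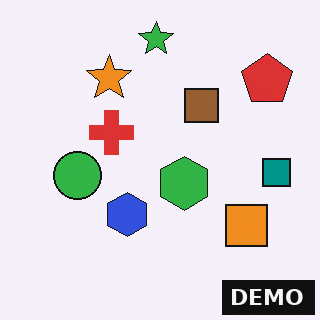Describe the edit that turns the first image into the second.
It was watermarked with the text "DEMO" in the lower-right corner.

A dark label reading "DEMO" appears in the lower-right corner.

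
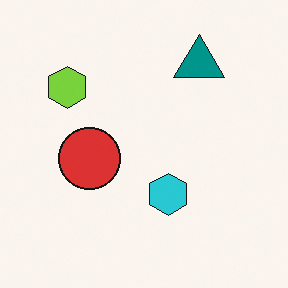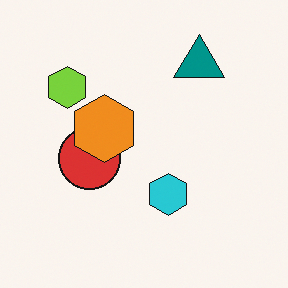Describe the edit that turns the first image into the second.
The image was overlaid with an additional orange hexagon.

An orange hexagon appears in the second image that is absent from the first.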